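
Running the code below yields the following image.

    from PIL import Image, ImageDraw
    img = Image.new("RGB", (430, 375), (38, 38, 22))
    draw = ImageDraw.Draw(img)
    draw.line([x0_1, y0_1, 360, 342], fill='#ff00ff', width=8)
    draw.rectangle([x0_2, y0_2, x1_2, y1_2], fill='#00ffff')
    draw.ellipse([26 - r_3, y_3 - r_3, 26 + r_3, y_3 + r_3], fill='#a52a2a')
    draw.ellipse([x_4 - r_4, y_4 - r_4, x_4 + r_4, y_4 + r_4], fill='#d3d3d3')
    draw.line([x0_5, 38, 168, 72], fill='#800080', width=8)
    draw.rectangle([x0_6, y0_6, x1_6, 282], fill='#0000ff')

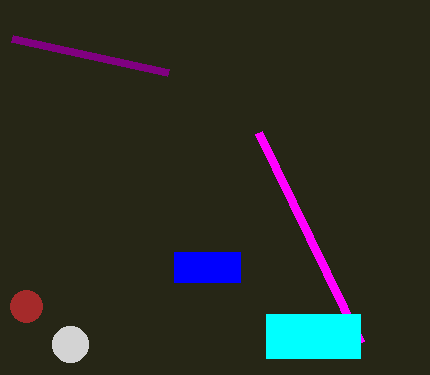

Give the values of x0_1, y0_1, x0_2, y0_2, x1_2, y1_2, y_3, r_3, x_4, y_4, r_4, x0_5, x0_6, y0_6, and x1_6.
x0_1 = 258, y0_1 = 132, x0_2 = 266, y0_2 = 314, x1_2 = 360, y1_2 = 358, y_3 = 306, r_3 = 16, x_4 = 70, y_4 = 344, r_4 = 18, x0_5 = 12, x0_6 = 174, y0_6 = 252, x1_6 = 240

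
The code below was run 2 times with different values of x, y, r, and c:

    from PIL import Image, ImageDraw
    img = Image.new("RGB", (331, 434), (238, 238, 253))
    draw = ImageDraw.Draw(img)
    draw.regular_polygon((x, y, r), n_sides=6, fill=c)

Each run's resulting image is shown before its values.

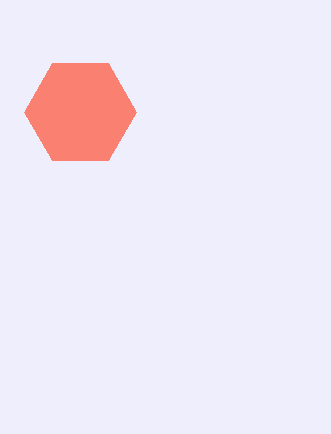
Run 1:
x = 80, y = 112, r = 56, c = 'salmon'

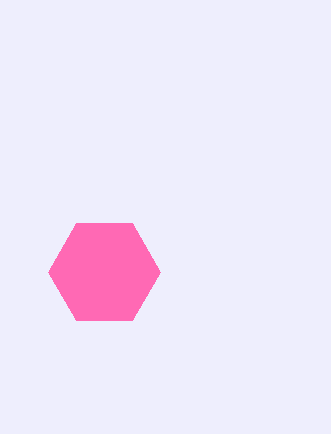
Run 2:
x = 104
y = 272
r = 56
c = 'hotpink'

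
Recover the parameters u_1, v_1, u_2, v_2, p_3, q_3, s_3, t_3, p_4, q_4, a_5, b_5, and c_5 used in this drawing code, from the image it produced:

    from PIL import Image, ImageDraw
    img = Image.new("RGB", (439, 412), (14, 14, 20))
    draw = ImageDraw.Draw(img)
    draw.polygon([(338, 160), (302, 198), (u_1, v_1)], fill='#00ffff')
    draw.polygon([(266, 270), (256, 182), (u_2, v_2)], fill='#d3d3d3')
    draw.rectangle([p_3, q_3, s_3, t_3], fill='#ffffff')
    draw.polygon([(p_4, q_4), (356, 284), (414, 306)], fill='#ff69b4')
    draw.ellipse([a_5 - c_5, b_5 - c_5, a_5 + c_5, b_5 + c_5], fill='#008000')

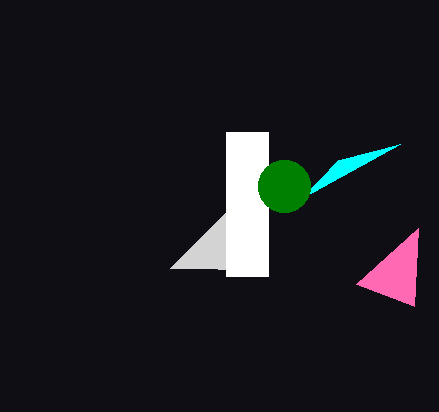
u_1 = 400
v_1 = 144
u_2 = 170
v_2 = 268
p_3 = 226
q_3 = 132
s_3 = 268
t_3 = 276
p_4 = 418
q_4 = 228
a_5 = 284
b_5 = 186
c_5 = 26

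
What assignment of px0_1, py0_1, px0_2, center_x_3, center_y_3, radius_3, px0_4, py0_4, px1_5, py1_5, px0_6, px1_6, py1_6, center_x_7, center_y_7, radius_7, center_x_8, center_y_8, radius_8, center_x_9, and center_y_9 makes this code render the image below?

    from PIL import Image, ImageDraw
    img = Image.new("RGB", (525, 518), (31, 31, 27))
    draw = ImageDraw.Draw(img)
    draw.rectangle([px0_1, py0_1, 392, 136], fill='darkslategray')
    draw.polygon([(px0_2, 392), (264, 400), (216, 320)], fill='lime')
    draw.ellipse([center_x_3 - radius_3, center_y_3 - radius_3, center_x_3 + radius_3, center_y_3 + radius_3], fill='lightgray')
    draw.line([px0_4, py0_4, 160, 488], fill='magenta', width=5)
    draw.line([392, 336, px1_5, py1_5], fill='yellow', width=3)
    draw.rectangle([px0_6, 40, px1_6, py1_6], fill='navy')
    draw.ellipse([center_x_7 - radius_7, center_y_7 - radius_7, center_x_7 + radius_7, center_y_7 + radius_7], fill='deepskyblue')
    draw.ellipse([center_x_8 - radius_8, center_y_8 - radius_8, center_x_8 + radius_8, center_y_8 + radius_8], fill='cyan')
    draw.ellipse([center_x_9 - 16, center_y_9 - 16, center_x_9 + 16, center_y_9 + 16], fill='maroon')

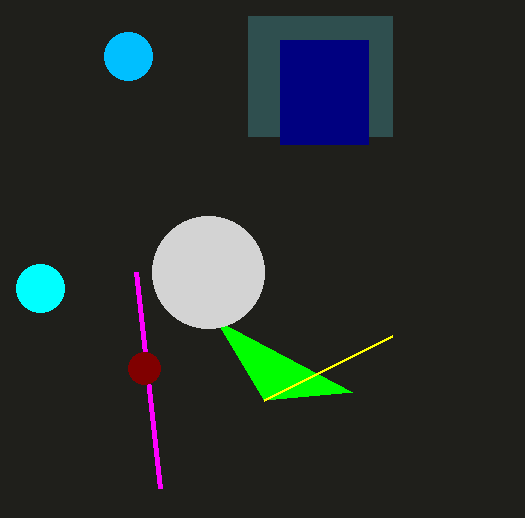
px0_1 = 248
py0_1 = 16
px0_2 = 352
center_x_3 = 208
center_y_3 = 272
radius_3 = 56
px0_4 = 136
py0_4 = 272
px1_5 = 264
py1_5 = 400
px0_6 = 280
px1_6 = 368
py1_6 = 144
center_x_7 = 128
center_y_7 = 56
radius_7 = 24
center_x_8 = 40
center_y_8 = 288
radius_8 = 24
center_x_9 = 144
center_y_9 = 368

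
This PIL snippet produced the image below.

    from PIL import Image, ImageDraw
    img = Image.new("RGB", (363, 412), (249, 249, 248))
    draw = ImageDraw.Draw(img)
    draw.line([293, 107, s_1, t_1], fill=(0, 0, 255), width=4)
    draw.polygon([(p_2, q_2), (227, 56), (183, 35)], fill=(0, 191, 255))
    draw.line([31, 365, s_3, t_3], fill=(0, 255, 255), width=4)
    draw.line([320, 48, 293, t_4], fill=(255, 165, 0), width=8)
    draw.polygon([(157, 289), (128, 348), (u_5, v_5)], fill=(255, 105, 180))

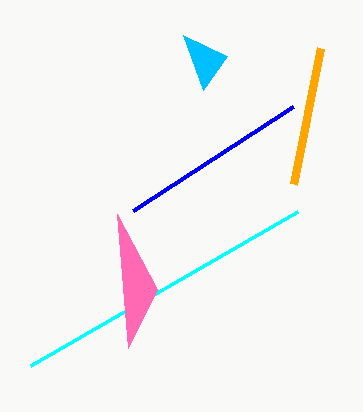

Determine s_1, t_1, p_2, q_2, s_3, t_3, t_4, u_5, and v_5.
s_1 = 133, t_1 = 211, p_2 = 203, q_2 = 90, s_3 = 298, t_3 = 211, t_4 = 184, u_5 = 117, v_5 = 214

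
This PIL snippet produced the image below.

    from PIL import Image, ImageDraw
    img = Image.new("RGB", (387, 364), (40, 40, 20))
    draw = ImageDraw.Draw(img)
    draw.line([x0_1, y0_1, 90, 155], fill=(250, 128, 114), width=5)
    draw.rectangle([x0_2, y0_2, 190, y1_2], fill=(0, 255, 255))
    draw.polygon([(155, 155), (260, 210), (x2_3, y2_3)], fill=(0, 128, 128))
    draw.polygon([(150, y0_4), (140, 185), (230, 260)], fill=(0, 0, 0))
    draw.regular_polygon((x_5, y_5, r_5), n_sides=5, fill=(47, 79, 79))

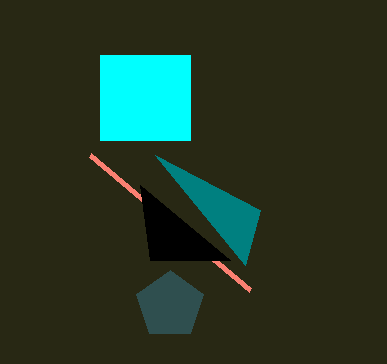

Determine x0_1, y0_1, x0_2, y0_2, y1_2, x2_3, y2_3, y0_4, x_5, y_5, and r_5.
x0_1 = 250; y0_1 = 290; x0_2 = 100; y0_2 = 55; y1_2 = 140; x2_3 = 245; y2_3 = 265; y0_4 = 260; x_5 = 170; y_5 = 305; r_5 = 35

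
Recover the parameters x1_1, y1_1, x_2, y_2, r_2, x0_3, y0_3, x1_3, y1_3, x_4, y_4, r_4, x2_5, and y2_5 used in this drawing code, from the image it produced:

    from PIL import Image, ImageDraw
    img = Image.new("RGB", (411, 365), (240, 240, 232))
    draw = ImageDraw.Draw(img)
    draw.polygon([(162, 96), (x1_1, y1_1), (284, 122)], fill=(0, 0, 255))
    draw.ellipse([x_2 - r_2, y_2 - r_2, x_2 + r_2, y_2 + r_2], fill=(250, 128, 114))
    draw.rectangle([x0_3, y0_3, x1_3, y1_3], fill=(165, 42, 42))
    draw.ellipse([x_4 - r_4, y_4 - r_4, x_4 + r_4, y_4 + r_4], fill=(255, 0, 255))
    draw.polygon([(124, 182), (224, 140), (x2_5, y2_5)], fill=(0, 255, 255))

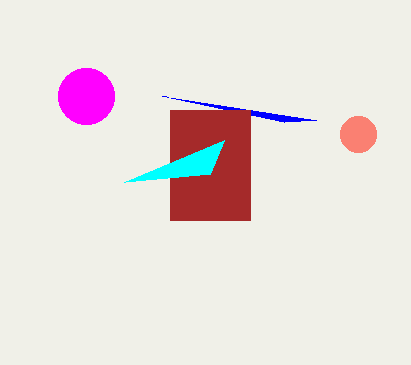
x1_1 = 316, y1_1 = 120, x_2 = 358, y_2 = 134, r_2 = 18, x0_3 = 170, y0_3 = 110, x1_3 = 250, y1_3 = 220, x_4 = 86, y_4 = 96, r_4 = 28, x2_5 = 210, y2_5 = 174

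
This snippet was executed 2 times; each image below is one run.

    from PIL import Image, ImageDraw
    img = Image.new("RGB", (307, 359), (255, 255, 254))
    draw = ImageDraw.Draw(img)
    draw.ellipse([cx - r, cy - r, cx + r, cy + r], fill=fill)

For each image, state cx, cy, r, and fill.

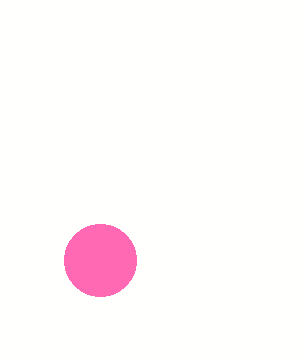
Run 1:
cx = 100
cy = 260
r = 36
fill = 'hotpink'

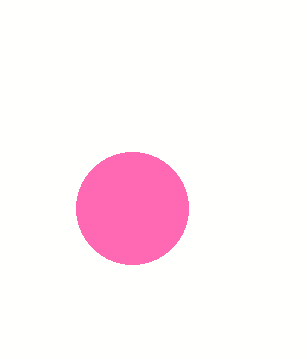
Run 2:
cx = 132; cy = 208; r = 56; fill = 'hotpink'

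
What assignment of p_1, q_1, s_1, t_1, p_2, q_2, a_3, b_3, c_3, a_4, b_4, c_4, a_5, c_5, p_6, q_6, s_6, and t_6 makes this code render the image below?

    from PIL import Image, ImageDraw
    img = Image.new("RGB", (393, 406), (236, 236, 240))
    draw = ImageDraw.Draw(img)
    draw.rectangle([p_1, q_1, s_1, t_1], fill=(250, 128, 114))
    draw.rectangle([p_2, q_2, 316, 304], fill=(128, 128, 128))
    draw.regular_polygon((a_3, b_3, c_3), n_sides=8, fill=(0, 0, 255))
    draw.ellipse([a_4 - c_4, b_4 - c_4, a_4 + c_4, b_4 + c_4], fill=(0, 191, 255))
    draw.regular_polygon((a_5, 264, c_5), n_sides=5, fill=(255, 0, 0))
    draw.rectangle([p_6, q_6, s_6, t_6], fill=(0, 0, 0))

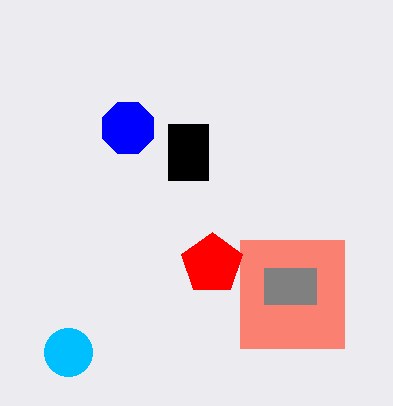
p_1 = 240; q_1 = 240; s_1 = 344; t_1 = 348; p_2 = 264; q_2 = 268; a_3 = 128; b_3 = 128; c_3 = 28; a_4 = 68; b_4 = 352; c_4 = 24; a_5 = 212; c_5 = 32; p_6 = 168; q_6 = 124; s_6 = 208; t_6 = 180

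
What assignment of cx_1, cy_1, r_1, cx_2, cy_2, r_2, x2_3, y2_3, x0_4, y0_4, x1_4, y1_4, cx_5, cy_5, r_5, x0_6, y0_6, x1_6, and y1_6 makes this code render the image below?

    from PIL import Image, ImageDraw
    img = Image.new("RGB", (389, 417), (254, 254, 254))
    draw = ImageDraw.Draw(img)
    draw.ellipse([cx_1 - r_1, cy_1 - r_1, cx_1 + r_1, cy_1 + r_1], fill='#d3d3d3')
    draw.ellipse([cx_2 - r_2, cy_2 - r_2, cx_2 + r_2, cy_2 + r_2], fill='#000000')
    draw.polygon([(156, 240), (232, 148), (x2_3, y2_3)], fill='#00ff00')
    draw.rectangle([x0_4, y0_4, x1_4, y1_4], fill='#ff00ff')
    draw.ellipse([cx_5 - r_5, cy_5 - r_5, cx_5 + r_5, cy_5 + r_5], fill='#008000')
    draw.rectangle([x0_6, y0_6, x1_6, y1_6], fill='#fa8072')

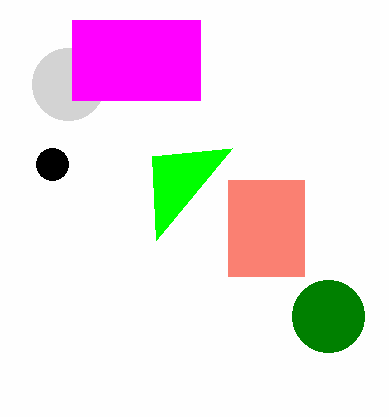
cx_1 = 68; cy_1 = 84; r_1 = 36; cx_2 = 52; cy_2 = 164; r_2 = 16; x2_3 = 152; y2_3 = 156; x0_4 = 72; y0_4 = 20; x1_4 = 200; y1_4 = 100; cx_5 = 328; cy_5 = 316; r_5 = 36; x0_6 = 228; y0_6 = 180; x1_6 = 304; y1_6 = 276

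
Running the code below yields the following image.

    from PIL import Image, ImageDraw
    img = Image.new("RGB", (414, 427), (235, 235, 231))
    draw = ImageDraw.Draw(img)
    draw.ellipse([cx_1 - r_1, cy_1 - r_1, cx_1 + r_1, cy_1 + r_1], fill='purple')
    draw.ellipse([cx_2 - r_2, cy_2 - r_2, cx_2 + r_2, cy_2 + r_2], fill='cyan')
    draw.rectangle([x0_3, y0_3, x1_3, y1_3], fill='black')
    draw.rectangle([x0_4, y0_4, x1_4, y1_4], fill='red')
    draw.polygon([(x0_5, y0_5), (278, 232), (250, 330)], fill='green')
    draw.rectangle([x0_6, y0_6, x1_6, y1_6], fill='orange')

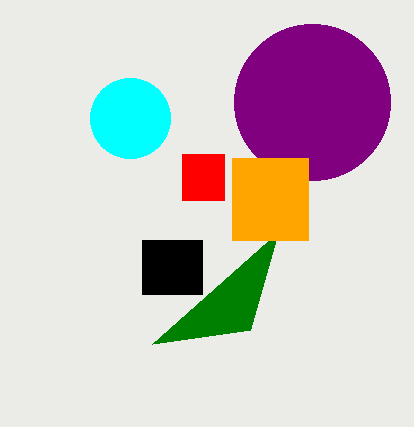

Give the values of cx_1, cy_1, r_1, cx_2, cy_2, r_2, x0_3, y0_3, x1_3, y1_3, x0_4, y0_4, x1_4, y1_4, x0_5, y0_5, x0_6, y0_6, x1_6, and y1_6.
cx_1 = 312
cy_1 = 102
r_1 = 78
cx_2 = 130
cy_2 = 118
r_2 = 40
x0_3 = 142
y0_3 = 240
x1_3 = 202
y1_3 = 294
x0_4 = 182
y0_4 = 154
x1_4 = 224
y1_4 = 200
x0_5 = 152
y0_5 = 344
x0_6 = 232
y0_6 = 158
x1_6 = 308
y1_6 = 240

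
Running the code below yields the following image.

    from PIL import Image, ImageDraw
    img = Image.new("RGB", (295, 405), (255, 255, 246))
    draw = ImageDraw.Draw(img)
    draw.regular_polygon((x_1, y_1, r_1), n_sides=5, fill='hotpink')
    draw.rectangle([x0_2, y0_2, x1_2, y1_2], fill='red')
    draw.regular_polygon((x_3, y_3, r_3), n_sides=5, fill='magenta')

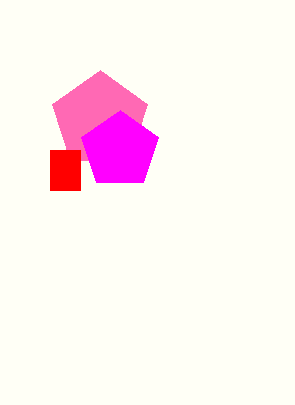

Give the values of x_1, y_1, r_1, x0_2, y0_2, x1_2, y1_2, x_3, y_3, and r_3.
x_1 = 100
y_1 = 120
r_1 = 50
x0_2 = 50
y0_2 = 150
x1_2 = 80
y1_2 = 190
x_3 = 120
y_3 = 150
r_3 = 40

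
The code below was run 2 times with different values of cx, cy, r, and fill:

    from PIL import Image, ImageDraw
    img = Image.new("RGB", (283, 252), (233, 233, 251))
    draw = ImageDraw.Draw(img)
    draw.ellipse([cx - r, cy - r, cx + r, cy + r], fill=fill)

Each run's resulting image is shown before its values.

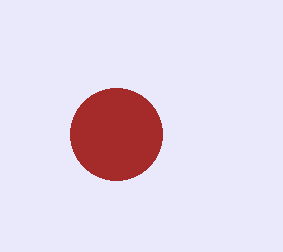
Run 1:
cx = 116
cy = 134
r = 46
fill = 'brown'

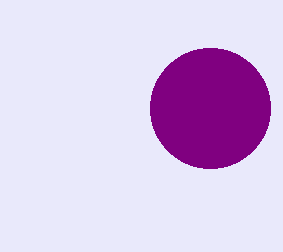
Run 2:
cx = 210, cy = 108, r = 60, fill = 'purple'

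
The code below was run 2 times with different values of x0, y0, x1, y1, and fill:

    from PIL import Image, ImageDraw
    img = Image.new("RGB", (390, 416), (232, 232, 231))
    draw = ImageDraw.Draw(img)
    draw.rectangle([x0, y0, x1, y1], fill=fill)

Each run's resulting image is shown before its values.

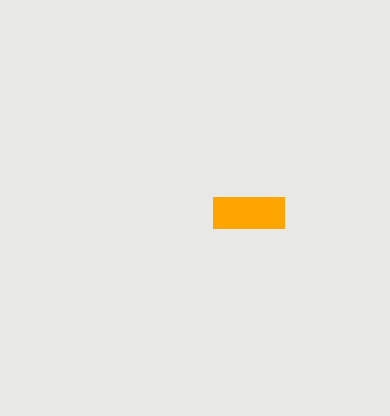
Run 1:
x0 = 213
y0 = 197
x1 = 284
y1 = 228
fill = 'orange'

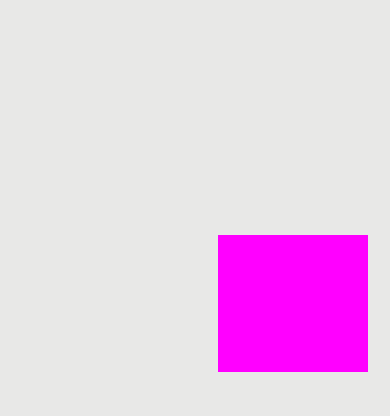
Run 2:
x0 = 218
y0 = 235
x1 = 367
y1 = 371
fill = 'magenta'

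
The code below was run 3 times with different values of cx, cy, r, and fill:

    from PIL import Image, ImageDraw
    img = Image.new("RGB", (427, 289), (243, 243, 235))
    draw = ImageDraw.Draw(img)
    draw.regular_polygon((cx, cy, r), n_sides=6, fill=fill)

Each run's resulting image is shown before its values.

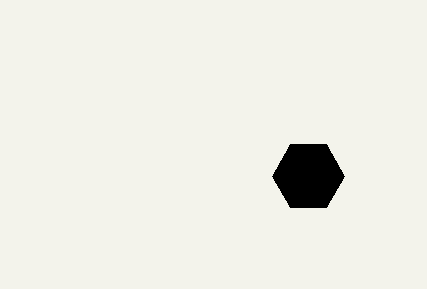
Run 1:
cx = 308; cy = 176; r = 36; fill = 'black'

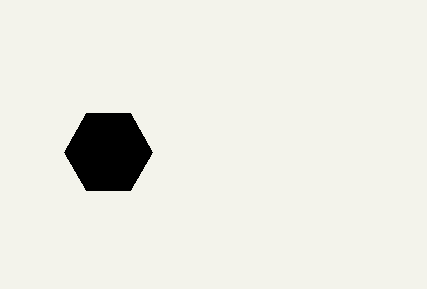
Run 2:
cx = 108; cy = 152; r = 44; fill = 'black'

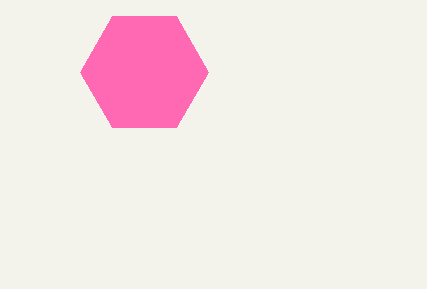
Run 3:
cx = 144
cy = 72
r = 64
fill = 'hotpink'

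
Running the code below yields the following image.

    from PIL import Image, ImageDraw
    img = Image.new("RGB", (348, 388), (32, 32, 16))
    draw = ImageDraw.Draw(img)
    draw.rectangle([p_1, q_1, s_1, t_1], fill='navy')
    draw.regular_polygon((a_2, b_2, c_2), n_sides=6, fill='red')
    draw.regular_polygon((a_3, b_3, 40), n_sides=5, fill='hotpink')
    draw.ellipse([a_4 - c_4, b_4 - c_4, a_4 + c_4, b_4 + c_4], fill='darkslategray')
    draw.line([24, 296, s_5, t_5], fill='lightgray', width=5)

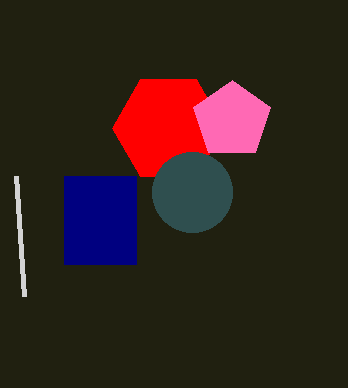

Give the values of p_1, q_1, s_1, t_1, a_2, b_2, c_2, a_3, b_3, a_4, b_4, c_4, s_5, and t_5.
p_1 = 64, q_1 = 176, s_1 = 136, t_1 = 264, a_2 = 168, b_2 = 128, c_2 = 56, a_3 = 232, b_3 = 120, a_4 = 192, b_4 = 192, c_4 = 40, s_5 = 16, t_5 = 176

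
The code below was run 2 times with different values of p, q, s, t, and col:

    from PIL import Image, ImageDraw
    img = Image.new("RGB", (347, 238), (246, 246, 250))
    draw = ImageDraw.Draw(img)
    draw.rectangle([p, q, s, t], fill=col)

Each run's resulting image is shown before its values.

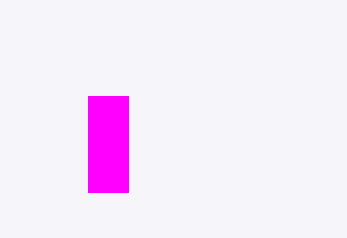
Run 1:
p = 88; q = 96; s = 128; t = 192; col = 'magenta'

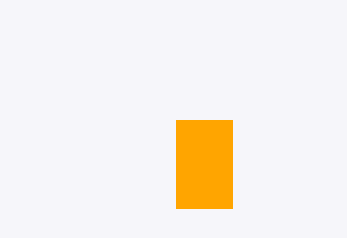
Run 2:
p = 176, q = 120, s = 232, t = 208, col = 'orange'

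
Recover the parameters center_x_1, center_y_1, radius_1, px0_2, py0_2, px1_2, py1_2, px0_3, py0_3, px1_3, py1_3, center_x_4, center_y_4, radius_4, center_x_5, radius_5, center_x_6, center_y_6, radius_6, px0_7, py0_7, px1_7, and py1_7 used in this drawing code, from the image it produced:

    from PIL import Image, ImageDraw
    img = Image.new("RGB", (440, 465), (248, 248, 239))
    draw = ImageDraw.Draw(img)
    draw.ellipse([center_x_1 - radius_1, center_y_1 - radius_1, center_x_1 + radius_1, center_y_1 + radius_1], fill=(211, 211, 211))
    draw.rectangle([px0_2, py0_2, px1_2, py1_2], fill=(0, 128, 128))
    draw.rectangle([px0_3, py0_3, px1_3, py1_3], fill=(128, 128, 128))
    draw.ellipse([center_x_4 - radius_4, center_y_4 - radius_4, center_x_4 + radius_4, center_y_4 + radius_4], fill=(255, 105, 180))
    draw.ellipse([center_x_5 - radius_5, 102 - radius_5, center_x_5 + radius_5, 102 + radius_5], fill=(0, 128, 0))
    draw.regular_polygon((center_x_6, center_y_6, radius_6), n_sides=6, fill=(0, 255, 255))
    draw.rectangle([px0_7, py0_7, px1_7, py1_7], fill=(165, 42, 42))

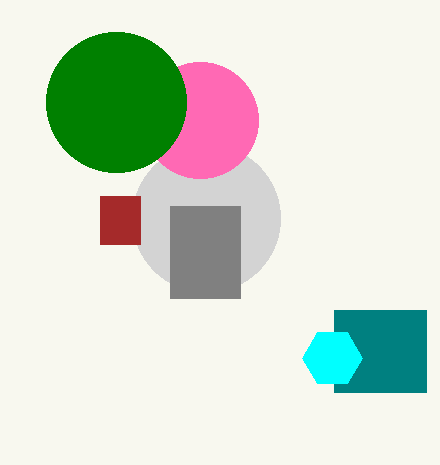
center_x_1 = 206; center_y_1 = 218; radius_1 = 74; px0_2 = 334; py0_2 = 310; px1_2 = 426; py1_2 = 392; px0_3 = 170; py0_3 = 206; px1_3 = 240; py1_3 = 298; center_x_4 = 200; center_y_4 = 120; radius_4 = 58; center_x_5 = 116; radius_5 = 70; center_x_6 = 332; center_y_6 = 358; radius_6 = 30; px0_7 = 100; py0_7 = 196; px1_7 = 140; py1_7 = 244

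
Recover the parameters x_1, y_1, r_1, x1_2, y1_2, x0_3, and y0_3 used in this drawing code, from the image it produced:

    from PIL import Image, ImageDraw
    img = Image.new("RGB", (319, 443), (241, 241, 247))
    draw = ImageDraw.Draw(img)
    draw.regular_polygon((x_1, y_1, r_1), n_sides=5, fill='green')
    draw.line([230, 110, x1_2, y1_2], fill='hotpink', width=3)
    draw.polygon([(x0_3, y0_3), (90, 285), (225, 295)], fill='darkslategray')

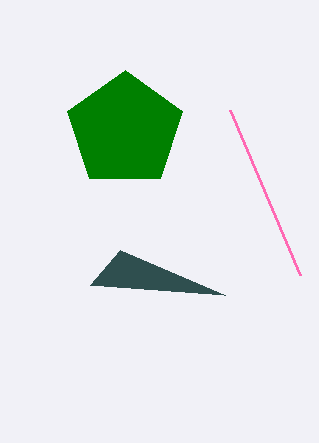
x_1 = 125; y_1 = 130; r_1 = 60; x1_2 = 300; y1_2 = 275; x0_3 = 120; y0_3 = 250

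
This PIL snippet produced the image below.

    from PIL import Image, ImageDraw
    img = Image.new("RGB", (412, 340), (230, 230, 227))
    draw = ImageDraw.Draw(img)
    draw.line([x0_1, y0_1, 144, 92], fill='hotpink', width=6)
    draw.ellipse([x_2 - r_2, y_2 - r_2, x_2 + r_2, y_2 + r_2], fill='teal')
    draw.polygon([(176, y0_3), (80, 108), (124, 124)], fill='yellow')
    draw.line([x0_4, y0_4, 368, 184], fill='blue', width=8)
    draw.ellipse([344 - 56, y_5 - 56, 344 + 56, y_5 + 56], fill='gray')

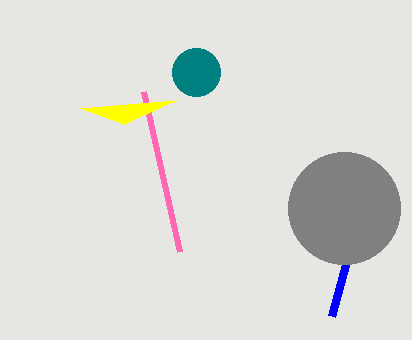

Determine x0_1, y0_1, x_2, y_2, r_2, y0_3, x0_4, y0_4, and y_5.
x0_1 = 180; y0_1 = 252; x_2 = 196; y_2 = 72; r_2 = 24; y0_3 = 100; x0_4 = 332; y0_4 = 316; y_5 = 208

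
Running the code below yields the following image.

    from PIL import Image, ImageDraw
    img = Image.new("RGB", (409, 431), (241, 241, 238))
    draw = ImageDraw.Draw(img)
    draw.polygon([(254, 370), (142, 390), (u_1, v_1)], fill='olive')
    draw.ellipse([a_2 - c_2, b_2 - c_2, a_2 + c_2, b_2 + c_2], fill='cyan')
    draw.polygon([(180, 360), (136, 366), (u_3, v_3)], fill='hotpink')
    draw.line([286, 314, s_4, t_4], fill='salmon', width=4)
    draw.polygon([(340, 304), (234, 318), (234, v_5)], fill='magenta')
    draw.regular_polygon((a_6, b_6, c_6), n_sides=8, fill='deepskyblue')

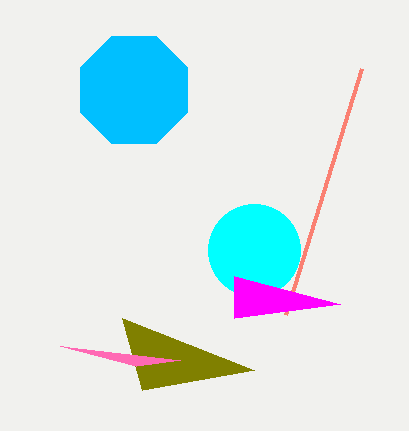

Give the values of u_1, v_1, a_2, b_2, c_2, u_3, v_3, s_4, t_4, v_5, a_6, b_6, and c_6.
u_1 = 122; v_1 = 318; a_2 = 254; b_2 = 250; c_2 = 46; u_3 = 60; v_3 = 346; s_4 = 362; t_4 = 68; v_5 = 276; a_6 = 134; b_6 = 90; c_6 = 58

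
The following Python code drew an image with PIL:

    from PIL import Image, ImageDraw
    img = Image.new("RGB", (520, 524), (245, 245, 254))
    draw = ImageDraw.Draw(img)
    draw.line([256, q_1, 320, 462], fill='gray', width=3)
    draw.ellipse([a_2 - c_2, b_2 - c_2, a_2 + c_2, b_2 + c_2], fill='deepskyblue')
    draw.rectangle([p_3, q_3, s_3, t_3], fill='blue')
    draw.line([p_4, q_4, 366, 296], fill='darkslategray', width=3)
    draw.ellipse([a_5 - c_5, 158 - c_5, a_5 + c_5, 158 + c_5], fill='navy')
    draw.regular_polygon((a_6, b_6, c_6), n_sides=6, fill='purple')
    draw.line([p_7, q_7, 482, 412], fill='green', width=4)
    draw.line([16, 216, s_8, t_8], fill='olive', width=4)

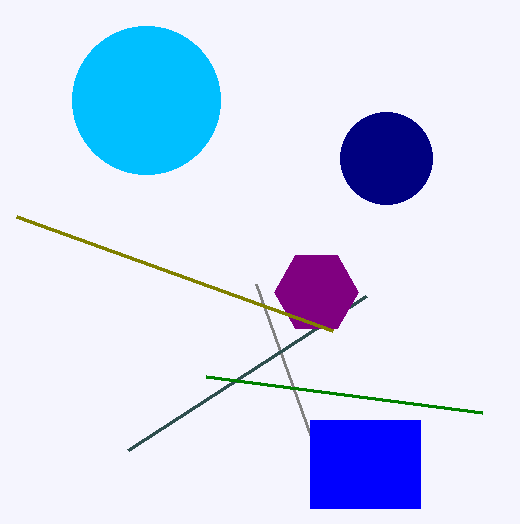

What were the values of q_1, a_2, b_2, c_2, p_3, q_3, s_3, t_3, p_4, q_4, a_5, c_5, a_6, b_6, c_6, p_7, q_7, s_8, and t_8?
q_1 = 284, a_2 = 146, b_2 = 100, c_2 = 74, p_3 = 310, q_3 = 420, s_3 = 420, t_3 = 508, p_4 = 128, q_4 = 450, a_5 = 386, c_5 = 46, a_6 = 316, b_6 = 292, c_6 = 42, p_7 = 206, q_7 = 376, s_8 = 332, t_8 = 330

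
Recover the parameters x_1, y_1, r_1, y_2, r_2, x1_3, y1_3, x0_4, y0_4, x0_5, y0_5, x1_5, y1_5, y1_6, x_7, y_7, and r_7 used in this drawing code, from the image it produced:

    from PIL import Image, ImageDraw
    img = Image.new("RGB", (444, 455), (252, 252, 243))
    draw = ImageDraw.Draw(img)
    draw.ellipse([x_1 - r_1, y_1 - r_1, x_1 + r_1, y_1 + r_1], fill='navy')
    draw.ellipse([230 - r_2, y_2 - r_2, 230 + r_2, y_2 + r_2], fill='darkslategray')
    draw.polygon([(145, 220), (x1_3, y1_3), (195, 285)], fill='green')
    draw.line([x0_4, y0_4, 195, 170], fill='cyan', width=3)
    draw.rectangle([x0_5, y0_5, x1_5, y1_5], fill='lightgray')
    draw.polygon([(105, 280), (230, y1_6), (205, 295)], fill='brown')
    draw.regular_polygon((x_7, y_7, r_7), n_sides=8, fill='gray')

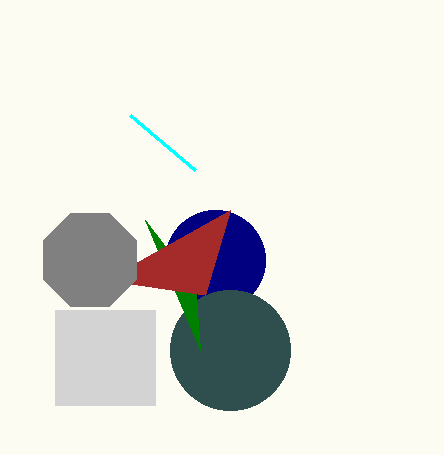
x_1 = 215; y_1 = 260; r_1 = 50; y_2 = 350; r_2 = 60; x1_3 = 200; y1_3 = 350; x0_4 = 130; y0_4 = 115; x0_5 = 55; y0_5 = 310; x1_5 = 155; y1_5 = 405; y1_6 = 210; x_7 = 90; y_7 = 260; r_7 = 50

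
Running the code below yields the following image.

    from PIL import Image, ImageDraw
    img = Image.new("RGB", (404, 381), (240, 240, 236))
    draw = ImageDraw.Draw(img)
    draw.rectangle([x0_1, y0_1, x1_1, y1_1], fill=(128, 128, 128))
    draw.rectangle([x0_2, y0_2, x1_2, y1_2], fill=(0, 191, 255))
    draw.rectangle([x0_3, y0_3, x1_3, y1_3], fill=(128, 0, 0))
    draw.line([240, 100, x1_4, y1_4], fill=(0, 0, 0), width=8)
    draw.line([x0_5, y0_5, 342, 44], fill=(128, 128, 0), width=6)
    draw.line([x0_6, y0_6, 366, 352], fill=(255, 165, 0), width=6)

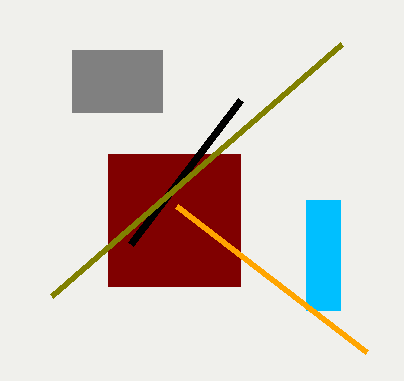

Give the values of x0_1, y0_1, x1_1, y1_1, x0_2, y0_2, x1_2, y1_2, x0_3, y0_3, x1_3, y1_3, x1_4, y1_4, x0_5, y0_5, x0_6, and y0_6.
x0_1 = 72, y0_1 = 50, x1_1 = 162, y1_1 = 112, x0_2 = 306, y0_2 = 200, x1_2 = 340, y1_2 = 310, x0_3 = 108, y0_3 = 154, x1_3 = 240, y1_3 = 286, x1_4 = 130, y1_4 = 244, x0_5 = 52, y0_5 = 296, x0_6 = 176, y0_6 = 206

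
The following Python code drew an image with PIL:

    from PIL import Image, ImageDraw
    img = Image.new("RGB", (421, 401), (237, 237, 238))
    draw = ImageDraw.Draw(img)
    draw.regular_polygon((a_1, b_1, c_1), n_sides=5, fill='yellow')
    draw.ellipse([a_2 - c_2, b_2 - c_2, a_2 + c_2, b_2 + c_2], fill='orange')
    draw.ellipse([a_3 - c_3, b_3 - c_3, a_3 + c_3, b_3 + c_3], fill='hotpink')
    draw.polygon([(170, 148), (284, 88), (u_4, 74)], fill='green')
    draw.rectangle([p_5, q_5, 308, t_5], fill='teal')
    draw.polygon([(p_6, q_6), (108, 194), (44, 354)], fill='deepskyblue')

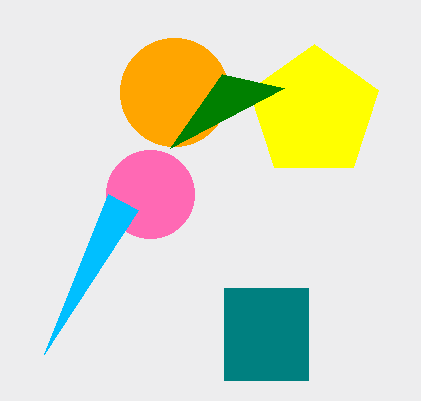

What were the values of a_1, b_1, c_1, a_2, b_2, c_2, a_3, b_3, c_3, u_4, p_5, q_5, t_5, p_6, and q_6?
a_1 = 314; b_1 = 112; c_1 = 68; a_2 = 174; b_2 = 92; c_2 = 54; a_3 = 150; b_3 = 194; c_3 = 44; u_4 = 222; p_5 = 224; q_5 = 288; t_5 = 380; p_6 = 138; q_6 = 210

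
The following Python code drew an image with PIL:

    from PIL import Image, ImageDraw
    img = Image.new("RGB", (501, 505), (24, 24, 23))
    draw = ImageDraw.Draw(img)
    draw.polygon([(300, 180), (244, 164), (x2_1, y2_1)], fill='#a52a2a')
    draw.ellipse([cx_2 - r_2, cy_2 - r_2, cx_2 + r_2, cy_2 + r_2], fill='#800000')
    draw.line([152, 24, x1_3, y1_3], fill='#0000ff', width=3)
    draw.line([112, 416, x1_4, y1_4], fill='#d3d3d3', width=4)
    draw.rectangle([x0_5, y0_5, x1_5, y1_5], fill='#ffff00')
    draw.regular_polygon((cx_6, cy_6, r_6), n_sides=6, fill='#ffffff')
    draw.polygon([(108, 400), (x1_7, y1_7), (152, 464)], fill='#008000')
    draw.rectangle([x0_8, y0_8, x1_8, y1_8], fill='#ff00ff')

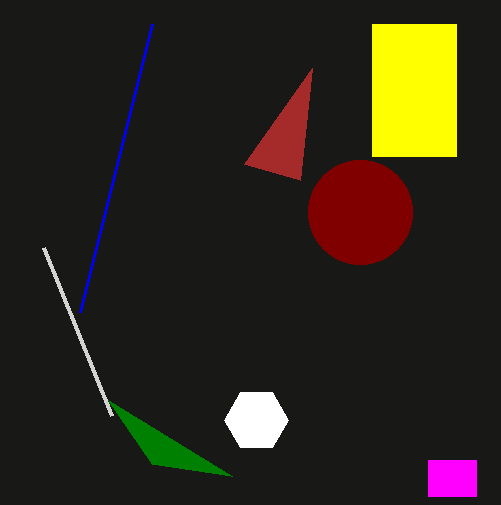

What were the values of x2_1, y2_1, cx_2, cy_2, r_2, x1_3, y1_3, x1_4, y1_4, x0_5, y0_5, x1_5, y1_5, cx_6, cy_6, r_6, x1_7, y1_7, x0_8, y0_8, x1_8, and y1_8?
x2_1 = 312; y2_1 = 68; cx_2 = 360; cy_2 = 212; r_2 = 52; x1_3 = 80; y1_3 = 312; x1_4 = 44; y1_4 = 248; x0_5 = 372; y0_5 = 24; x1_5 = 456; y1_5 = 156; cx_6 = 256; cy_6 = 420; r_6 = 32; x1_7 = 232; y1_7 = 476; x0_8 = 428; y0_8 = 460; x1_8 = 476; y1_8 = 496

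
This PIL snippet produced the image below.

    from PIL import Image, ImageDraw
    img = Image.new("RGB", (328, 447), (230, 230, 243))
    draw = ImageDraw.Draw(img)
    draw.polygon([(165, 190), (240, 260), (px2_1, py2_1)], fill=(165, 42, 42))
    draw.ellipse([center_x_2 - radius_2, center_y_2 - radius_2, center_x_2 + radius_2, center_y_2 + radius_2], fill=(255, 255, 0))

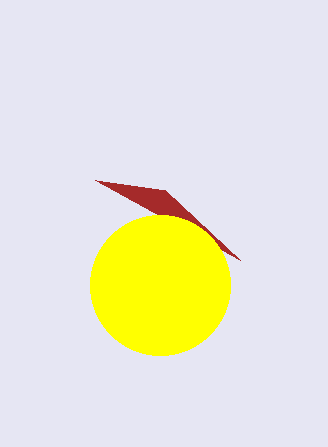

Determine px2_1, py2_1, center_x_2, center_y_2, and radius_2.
px2_1 = 95, py2_1 = 180, center_x_2 = 160, center_y_2 = 285, radius_2 = 70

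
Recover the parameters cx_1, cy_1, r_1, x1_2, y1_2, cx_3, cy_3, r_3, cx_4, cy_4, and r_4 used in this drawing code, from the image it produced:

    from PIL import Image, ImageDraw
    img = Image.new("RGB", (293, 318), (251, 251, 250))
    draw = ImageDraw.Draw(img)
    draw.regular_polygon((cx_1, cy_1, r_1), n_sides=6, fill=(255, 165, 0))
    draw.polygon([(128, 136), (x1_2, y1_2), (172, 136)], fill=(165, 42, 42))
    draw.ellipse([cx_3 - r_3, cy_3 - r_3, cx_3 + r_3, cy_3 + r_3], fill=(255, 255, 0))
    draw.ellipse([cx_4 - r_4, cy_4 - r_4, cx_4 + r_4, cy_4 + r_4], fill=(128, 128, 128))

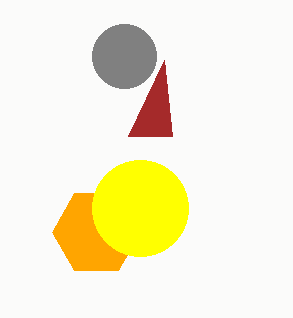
cx_1 = 96, cy_1 = 232, r_1 = 44, x1_2 = 164, y1_2 = 60, cx_3 = 140, cy_3 = 208, r_3 = 48, cx_4 = 124, cy_4 = 56, r_4 = 32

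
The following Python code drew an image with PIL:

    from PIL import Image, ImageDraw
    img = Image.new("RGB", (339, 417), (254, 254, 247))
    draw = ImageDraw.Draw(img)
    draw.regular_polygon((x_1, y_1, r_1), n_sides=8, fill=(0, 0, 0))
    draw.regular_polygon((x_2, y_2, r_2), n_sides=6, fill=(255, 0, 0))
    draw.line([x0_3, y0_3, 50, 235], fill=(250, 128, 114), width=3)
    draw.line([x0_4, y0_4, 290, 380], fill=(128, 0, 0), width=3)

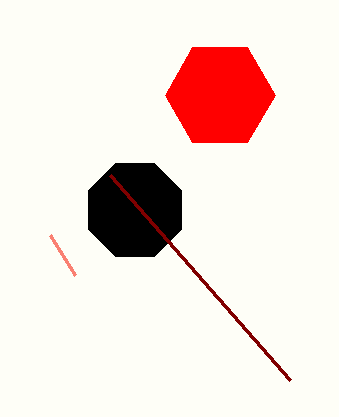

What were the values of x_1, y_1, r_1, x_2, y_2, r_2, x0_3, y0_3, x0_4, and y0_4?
x_1 = 135, y_1 = 210, r_1 = 50, x_2 = 220, y_2 = 95, r_2 = 55, x0_3 = 75, y0_3 = 275, x0_4 = 110, y0_4 = 175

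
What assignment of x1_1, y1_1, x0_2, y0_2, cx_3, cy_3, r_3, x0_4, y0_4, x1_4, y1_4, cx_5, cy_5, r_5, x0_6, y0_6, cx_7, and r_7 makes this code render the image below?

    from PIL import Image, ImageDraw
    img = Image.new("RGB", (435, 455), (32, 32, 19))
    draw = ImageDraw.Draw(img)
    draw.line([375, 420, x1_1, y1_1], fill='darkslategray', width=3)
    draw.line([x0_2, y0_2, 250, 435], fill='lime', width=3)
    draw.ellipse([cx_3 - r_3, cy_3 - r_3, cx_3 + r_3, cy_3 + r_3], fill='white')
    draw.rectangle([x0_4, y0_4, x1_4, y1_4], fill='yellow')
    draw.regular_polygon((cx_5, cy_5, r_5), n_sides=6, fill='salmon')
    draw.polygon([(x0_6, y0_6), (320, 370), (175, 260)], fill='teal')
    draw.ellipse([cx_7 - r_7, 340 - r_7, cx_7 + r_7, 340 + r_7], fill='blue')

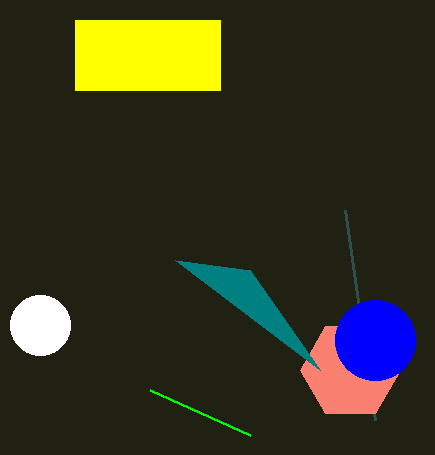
x1_1 = 345, y1_1 = 210, x0_2 = 150, y0_2 = 390, cx_3 = 40, cy_3 = 325, r_3 = 30, x0_4 = 75, y0_4 = 20, x1_4 = 220, y1_4 = 90, cx_5 = 350, cy_5 = 370, r_5 = 50, x0_6 = 250, y0_6 = 270, cx_7 = 375, r_7 = 40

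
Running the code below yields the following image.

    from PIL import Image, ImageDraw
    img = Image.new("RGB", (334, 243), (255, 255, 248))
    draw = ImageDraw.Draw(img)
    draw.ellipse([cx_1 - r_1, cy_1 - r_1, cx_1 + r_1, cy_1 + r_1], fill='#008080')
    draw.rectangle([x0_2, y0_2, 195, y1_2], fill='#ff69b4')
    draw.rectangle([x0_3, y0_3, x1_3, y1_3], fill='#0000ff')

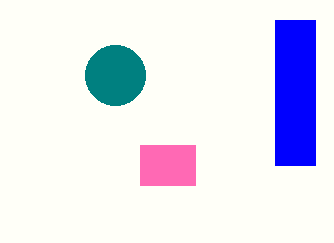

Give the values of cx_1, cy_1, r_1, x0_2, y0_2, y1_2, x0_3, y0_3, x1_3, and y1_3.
cx_1 = 115
cy_1 = 75
r_1 = 30
x0_2 = 140
y0_2 = 145
y1_2 = 185
x0_3 = 275
y0_3 = 20
x1_3 = 315
y1_3 = 165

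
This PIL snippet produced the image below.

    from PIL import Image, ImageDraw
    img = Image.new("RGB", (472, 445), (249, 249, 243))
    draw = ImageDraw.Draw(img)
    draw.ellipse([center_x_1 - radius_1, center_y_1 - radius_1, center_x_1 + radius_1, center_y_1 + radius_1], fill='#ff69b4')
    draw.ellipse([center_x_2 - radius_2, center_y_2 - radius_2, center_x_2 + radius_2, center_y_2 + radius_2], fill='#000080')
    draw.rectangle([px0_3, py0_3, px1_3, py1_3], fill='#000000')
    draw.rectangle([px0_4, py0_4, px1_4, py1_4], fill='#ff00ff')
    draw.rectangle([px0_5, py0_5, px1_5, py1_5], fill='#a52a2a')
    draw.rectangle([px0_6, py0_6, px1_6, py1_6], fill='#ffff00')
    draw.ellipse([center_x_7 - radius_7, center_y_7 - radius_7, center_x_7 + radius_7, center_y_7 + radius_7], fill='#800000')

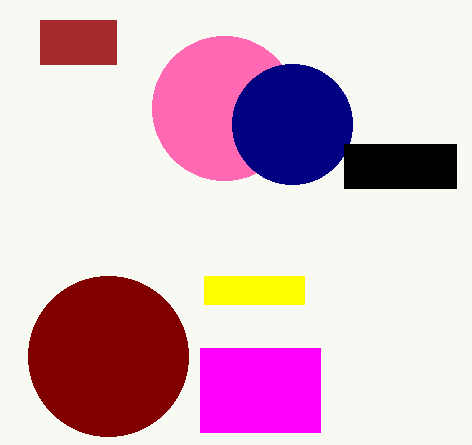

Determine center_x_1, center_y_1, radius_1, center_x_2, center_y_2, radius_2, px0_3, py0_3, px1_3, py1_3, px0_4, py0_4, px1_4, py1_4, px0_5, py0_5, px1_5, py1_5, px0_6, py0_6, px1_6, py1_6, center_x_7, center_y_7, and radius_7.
center_x_1 = 224
center_y_1 = 108
radius_1 = 72
center_x_2 = 292
center_y_2 = 124
radius_2 = 60
px0_3 = 344
py0_3 = 144
px1_3 = 456
py1_3 = 188
px0_4 = 200
py0_4 = 348
px1_4 = 320
py1_4 = 432
px0_5 = 40
py0_5 = 20
px1_5 = 116
py1_5 = 64
px0_6 = 204
py0_6 = 276
px1_6 = 304
py1_6 = 304
center_x_7 = 108
center_y_7 = 356
radius_7 = 80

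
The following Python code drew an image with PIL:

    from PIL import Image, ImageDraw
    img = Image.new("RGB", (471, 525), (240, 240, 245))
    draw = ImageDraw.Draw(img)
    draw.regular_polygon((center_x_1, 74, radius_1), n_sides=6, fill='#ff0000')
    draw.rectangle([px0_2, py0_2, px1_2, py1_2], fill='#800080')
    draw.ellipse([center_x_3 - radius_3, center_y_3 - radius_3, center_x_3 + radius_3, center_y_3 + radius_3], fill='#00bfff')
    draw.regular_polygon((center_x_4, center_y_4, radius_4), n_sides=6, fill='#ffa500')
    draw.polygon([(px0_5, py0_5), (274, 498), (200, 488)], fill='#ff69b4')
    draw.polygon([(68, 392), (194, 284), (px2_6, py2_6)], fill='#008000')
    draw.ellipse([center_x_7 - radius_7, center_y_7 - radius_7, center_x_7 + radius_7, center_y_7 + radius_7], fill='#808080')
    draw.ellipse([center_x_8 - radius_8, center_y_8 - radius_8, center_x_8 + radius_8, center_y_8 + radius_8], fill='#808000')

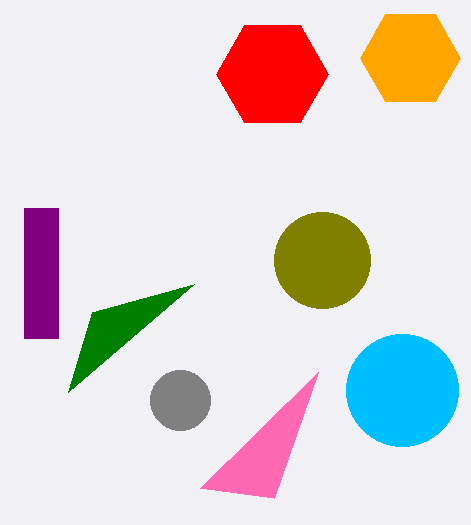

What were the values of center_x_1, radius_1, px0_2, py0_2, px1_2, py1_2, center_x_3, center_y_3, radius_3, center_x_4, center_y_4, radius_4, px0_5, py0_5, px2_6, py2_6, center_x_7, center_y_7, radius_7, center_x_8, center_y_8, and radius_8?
center_x_1 = 272, radius_1 = 56, px0_2 = 24, py0_2 = 208, px1_2 = 58, py1_2 = 338, center_x_3 = 402, center_y_3 = 390, radius_3 = 56, center_x_4 = 410, center_y_4 = 58, radius_4 = 50, px0_5 = 318, py0_5 = 372, px2_6 = 92, py2_6 = 312, center_x_7 = 180, center_y_7 = 400, radius_7 = 30, center_x_8 = 322, center_y_8 = 260, radius_8 = 48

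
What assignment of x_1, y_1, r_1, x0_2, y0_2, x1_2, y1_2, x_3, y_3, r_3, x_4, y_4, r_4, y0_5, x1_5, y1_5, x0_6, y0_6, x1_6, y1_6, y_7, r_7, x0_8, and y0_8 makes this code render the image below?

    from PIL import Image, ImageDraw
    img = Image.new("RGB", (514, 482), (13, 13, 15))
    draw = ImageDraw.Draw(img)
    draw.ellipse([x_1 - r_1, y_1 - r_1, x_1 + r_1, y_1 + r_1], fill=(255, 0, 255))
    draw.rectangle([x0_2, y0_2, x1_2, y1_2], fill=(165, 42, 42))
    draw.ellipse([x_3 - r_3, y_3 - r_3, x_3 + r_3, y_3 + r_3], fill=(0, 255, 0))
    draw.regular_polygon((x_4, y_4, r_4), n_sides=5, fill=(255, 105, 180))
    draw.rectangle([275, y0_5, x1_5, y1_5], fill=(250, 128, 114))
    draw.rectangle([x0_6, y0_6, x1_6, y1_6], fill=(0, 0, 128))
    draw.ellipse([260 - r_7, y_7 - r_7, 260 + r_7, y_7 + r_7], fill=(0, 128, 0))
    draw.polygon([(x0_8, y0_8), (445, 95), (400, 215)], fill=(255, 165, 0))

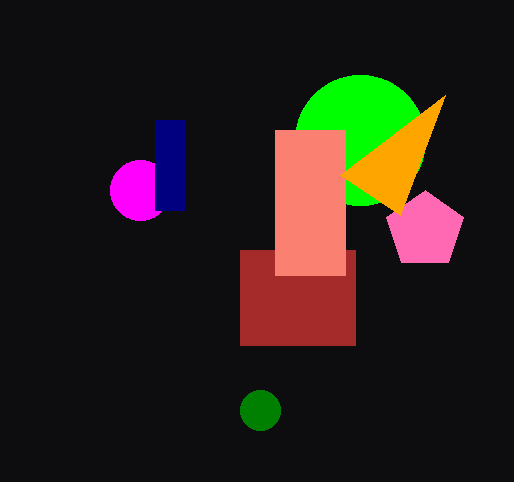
x_1 = 140
y_1 = 190
r_1 = 30
x0_2 = 240
y0_2 = 250
x1_2 = 355
y1_2 = 345
x_3 = 360
y_3 = 140
r_3 = 65
x_4 = 425
y_4 = 230
r_4 = 40
y0_5 = 130
x1_5 = 345
y1_5 = 275
x0_6 = 155
y0_6 = 120
x1_6 = 185
y1_6 = 210
y_7 = 410
r_7 = 20
x0_8 = 340
y0_8 = 175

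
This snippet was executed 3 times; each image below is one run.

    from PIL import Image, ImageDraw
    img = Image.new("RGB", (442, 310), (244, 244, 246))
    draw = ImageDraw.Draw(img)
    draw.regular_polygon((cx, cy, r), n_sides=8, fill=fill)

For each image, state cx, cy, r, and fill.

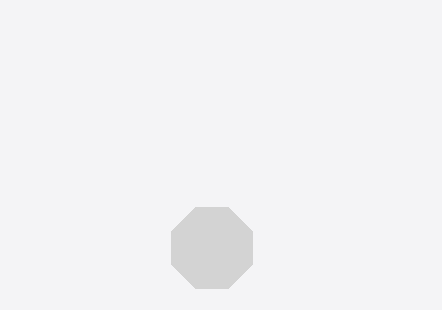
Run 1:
cx = 212, cy = 248, r = 44, fill = 'lightgray'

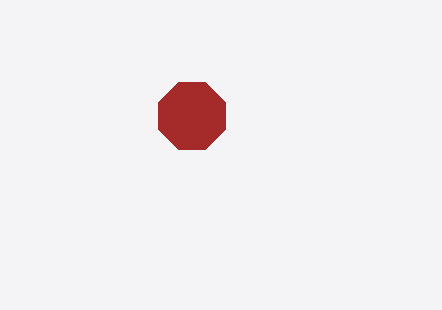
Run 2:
cx = 192, cy = 116, r = 36, fill = 'brown'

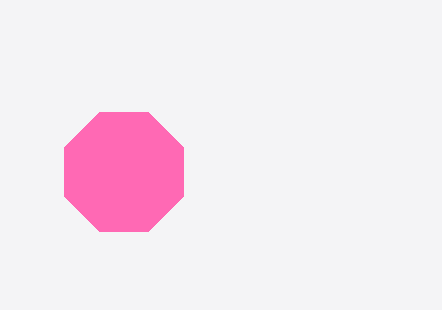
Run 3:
cx = 124
cy = 172
r = 64
fill = 'hotpink'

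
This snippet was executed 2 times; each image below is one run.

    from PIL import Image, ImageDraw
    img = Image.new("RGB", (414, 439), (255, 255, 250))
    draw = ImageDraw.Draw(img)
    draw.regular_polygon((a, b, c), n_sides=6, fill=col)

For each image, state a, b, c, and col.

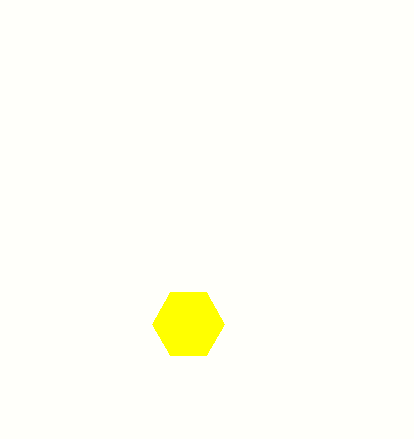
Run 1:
a = 188; b = 324; c = 36; col = 'yellow'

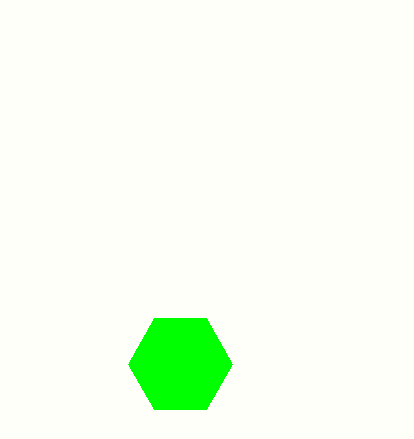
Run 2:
a = 180; b = 364; c = 52; col = 'lime'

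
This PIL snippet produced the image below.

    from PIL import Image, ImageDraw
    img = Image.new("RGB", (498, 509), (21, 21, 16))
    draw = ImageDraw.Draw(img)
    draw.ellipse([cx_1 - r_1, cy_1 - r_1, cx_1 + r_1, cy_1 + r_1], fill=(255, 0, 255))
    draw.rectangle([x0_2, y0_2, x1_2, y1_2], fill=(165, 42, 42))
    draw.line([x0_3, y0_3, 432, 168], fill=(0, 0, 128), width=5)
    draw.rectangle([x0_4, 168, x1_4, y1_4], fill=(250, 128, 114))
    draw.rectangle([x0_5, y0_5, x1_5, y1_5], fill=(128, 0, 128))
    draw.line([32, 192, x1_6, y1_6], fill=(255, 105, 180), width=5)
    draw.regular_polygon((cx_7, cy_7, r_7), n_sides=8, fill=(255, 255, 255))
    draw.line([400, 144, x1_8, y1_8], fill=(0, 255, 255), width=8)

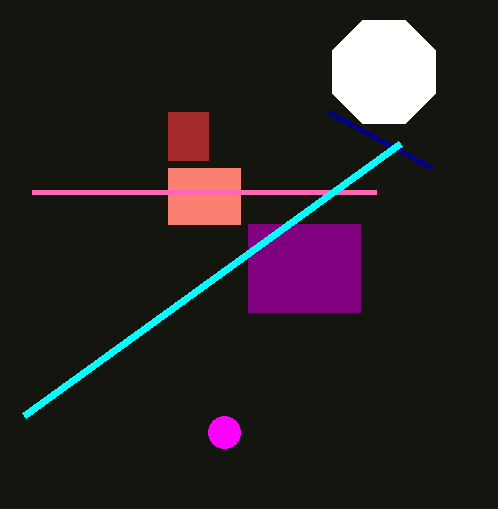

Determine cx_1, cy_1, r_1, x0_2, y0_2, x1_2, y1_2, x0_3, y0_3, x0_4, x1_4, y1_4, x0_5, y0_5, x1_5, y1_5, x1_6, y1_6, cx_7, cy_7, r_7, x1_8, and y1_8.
cx_1 = 224, cy_1 = 432, r_1 = 16, x0_2 = 168, y0_2 = 112, x1_2 = 208, y1_2 = 160, x0_3 = 328, y0_3 = 112, x0_4 = 168, x1_4 = 240, y1_4 = 224, x0_5 = 248, y0_5 = 224, x1_5 = 360, y1_5 = 312, x1_6 = 376, y1_6 = 192, cx_7 = 384, cy_7 = 72, r_7 = 56, x1_8 = 24, y1_8 = 416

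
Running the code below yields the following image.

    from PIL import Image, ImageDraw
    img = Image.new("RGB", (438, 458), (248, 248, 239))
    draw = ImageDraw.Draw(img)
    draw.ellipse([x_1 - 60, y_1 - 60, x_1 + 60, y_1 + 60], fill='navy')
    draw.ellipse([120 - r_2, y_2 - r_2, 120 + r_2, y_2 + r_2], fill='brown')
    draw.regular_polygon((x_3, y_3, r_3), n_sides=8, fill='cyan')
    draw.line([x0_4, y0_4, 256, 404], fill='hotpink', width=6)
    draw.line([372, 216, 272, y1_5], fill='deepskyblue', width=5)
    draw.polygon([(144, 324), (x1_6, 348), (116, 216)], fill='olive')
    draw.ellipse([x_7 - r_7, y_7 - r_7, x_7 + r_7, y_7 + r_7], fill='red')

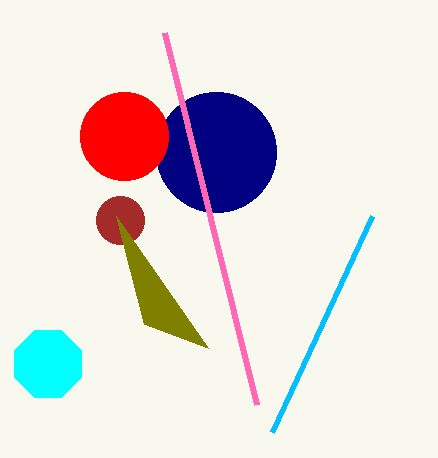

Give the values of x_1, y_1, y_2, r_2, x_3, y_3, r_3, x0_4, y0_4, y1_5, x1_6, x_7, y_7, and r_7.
x_1 = 216, y_1 = 152, y_2 = 220, r_2 = 24, x_3 = 48, y_3 = 364, r_3 = 36, x0_4 = 164, y0_4 = 32, y1_5 = 432, x1_6 = 208, x_7 = 124, y_7 = 136, r_7 = 44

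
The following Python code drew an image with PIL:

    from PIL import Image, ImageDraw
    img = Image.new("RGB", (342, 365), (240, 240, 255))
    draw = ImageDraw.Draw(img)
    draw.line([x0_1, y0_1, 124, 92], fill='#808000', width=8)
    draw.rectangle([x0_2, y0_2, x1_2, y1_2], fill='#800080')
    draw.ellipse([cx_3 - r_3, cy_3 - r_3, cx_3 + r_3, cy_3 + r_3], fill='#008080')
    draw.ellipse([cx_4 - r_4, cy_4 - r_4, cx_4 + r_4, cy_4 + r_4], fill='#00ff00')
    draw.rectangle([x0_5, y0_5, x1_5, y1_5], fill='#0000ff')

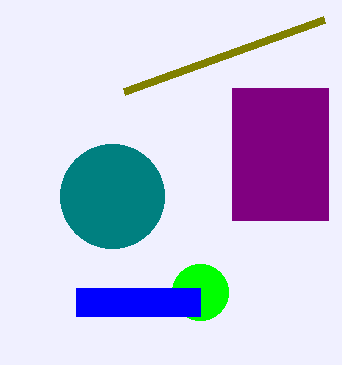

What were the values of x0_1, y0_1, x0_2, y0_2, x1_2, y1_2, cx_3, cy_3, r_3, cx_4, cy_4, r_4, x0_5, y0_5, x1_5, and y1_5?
x0_1 = 324
y0_1 = 20
x0_2 = 232
y0_2 = 88
x1_2 = 328
y1_2 = 220
cx_3 = 112
cy_3 = 196
r_3 = 52
cx_4 = 200
cy_4 = 292
r_4 = 28
x0_5 = 76
y0_5 = 288
x1_5 = 200
y1_5 = 316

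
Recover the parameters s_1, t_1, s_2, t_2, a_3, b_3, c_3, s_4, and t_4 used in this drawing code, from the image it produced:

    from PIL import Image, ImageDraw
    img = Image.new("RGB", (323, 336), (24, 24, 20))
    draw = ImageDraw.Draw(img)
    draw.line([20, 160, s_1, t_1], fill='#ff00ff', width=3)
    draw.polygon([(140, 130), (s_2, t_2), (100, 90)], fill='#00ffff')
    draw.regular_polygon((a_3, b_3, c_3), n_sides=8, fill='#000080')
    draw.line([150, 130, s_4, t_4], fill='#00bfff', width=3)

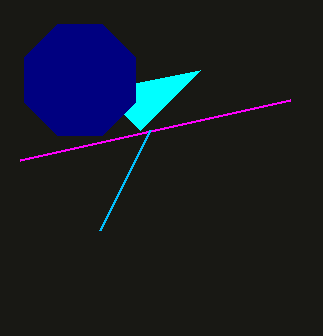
s_1 = 290; t_1 = 100; s_2 = 200; t_2 = 70; a_3 = 80; b_3 = 80; c_3 = 60; s_4 = 100; t_4 = 230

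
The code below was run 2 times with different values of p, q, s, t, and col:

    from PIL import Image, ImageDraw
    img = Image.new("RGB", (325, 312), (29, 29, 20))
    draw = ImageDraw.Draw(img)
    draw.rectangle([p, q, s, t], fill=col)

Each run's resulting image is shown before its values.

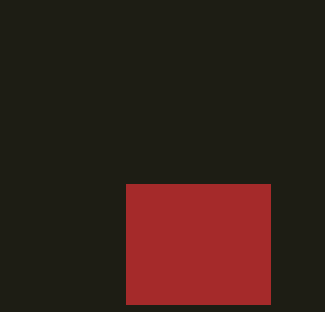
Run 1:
p = 126; q = 184; s = 270; t = 304; col = 'brown'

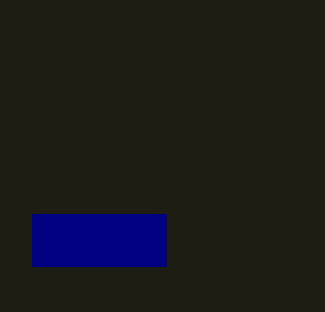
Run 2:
p = 32, q = 214, s = 166, t = 266, col = 'navy'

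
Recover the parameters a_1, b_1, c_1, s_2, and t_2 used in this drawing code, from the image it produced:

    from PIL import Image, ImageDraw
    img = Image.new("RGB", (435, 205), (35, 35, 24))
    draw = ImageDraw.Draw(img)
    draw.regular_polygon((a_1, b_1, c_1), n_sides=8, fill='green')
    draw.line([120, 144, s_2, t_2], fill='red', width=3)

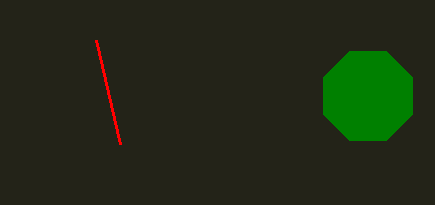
a_1 = 368, b_1 = 96, c_1 = 48, s_2 = 96, t_2 = 40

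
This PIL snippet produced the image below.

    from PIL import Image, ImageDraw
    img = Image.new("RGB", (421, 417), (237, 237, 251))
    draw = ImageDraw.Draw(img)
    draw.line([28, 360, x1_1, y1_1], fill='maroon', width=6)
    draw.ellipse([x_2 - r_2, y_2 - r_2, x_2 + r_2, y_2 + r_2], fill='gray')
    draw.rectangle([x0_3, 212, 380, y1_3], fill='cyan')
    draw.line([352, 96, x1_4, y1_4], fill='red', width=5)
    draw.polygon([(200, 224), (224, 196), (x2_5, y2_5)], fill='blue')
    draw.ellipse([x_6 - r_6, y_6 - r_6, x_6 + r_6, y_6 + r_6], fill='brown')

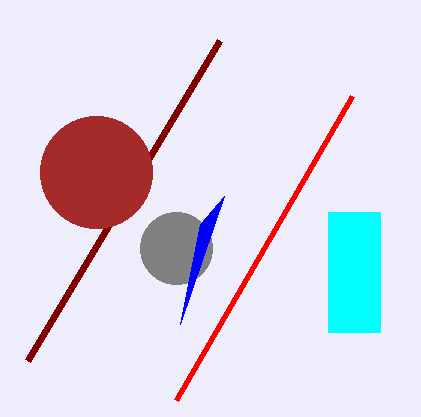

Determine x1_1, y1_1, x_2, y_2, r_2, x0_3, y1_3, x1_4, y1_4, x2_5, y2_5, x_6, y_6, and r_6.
x1_1 = 220
y1_1 = 40
x_2 = 176
y_2 = 248
r_2 = 36
x0_3 = 328
y1_3 = 332
x1_4 = 176
y1_4 = 400
x2_5 = 180
y2_5 = 324
x_6 = 96
y_6 = 172
r_6 = 56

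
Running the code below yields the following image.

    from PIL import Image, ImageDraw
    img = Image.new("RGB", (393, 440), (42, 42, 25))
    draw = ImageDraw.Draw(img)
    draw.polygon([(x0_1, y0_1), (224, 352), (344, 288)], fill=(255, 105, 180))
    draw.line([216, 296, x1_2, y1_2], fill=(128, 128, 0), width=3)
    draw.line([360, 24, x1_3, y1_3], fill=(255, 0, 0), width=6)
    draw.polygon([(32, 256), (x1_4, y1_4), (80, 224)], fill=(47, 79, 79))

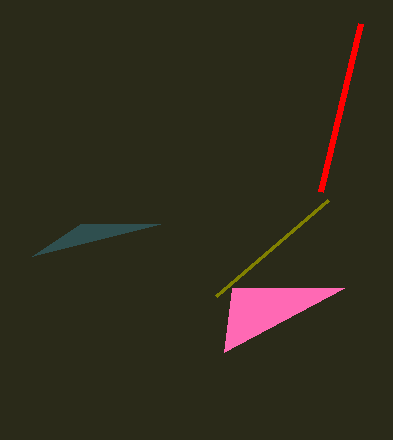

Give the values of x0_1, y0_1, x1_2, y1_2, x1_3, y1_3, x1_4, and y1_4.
x0_1 = 232, y0_1 = 288, x1_2 = 328, y1_2 = 200, x1_3 = 320, y1_3 = 192, x1_4 = 160, y1_4 = 224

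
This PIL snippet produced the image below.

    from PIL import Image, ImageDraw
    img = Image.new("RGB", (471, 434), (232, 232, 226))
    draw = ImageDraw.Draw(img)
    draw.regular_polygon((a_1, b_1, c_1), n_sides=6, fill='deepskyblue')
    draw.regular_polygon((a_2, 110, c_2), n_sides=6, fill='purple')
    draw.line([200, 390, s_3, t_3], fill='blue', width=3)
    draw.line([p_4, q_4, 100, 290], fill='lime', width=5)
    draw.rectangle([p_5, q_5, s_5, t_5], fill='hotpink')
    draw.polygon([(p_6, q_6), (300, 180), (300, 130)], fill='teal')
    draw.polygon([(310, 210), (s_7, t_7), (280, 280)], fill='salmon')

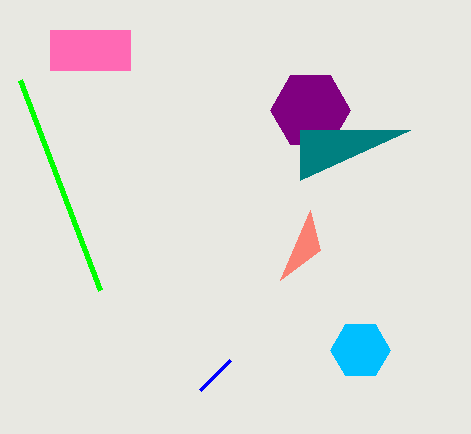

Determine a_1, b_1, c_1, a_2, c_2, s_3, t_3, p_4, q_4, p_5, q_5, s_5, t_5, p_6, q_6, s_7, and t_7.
a_1 = 360
b_1 = 350
c_1 = 30
a_2 = 310
c_2 = 40
s_3 = 230
t_3 = 360
p_4 = 20
q_4 = 80
p_5 = 50
q_5 = 30
s_5 = 130
t_5 = 70
p_6 = 410
q_6 = 130
s_7 = 320
t_7 = 250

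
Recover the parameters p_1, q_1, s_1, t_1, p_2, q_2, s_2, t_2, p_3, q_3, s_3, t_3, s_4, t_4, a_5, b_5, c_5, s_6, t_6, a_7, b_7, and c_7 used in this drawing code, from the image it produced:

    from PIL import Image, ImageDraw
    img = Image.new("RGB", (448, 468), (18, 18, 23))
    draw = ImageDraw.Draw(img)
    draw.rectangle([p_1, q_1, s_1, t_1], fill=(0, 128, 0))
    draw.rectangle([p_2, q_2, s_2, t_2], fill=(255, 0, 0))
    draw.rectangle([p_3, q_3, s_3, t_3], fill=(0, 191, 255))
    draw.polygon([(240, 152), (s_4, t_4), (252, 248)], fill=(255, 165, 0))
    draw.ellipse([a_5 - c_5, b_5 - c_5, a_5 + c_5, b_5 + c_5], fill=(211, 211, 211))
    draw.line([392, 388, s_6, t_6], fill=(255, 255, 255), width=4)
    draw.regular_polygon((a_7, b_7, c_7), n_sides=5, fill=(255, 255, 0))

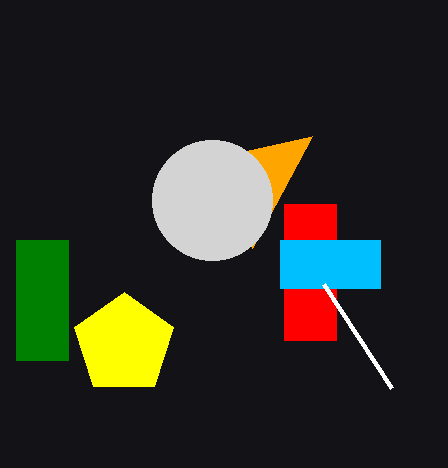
p_1 = 16, q_1 = 240, s_1 = 68, t_1 = 360, p_2 = 284, q_2 = 204, s_2 = 336, t_2 = 340, p_3 = 280, q_3 = 240, s_3 = 380, t_3 = 288, s_4 = 312, t_4 = 136, a_5 = 212, b_5 = 200, c_5 = 60, s_6 = 324, t_6 = 284, a_7 = 124, b_7 = 344, c_7 = 52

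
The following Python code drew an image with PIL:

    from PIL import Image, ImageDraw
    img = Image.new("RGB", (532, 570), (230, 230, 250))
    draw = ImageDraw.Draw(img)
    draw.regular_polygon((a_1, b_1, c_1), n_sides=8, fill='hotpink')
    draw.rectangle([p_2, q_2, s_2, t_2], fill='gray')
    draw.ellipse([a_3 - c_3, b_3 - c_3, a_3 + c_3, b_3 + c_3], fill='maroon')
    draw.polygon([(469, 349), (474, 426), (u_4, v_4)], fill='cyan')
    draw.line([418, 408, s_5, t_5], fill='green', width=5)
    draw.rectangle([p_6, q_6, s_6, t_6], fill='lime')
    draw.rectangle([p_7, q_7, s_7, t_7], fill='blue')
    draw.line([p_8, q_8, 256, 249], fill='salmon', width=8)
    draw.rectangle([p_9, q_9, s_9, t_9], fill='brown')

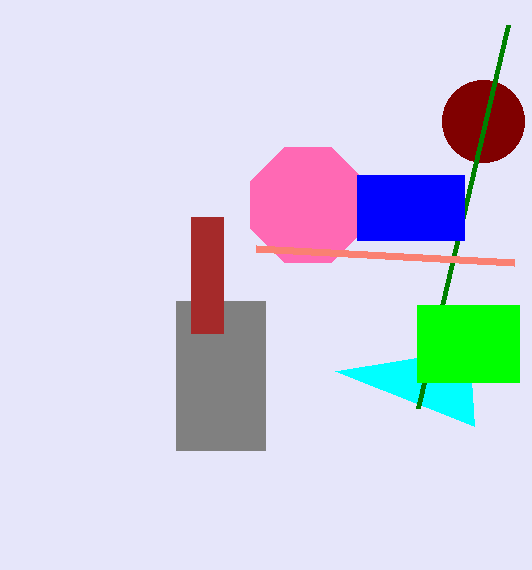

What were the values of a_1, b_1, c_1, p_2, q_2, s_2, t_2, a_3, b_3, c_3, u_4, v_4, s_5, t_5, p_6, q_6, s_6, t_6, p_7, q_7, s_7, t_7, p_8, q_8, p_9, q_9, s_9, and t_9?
a_1 = 308
b_1 = 205
c_1 = 62
p_2 = 176
q_2 = 301
s_2 = 265
t_2 = 450
a_3 = 483
b_3 = 121
c_3 = 41
u_4 = 335
v_4 = 371
s_5 = 508
t_5 = 25
p_6 = 417
q_6 = 305
s_6 = 519
t_6 = 382
p_7 = 357
q_7 = 175
s_7 = 464
t_7 = 240
p_8 = 514
q_8 = 263
p_9 = 191
q_9 = 217
s_9 = 223
t_9 = 333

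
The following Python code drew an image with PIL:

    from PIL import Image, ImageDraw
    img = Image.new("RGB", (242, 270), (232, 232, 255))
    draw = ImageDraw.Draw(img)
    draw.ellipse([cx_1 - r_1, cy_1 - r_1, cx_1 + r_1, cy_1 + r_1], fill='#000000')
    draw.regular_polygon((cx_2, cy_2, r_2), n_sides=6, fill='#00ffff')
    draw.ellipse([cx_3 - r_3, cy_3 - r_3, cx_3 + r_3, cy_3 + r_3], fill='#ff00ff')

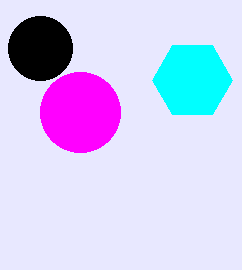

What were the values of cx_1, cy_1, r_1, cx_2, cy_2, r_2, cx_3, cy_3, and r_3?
cx_1 = 40
cy_1 = 48
r_1 = 32
cx_2 = 192
cy_2 = 80
r_2 = 40
cx_3 = 80
cy_3 = 112
r_3 = 40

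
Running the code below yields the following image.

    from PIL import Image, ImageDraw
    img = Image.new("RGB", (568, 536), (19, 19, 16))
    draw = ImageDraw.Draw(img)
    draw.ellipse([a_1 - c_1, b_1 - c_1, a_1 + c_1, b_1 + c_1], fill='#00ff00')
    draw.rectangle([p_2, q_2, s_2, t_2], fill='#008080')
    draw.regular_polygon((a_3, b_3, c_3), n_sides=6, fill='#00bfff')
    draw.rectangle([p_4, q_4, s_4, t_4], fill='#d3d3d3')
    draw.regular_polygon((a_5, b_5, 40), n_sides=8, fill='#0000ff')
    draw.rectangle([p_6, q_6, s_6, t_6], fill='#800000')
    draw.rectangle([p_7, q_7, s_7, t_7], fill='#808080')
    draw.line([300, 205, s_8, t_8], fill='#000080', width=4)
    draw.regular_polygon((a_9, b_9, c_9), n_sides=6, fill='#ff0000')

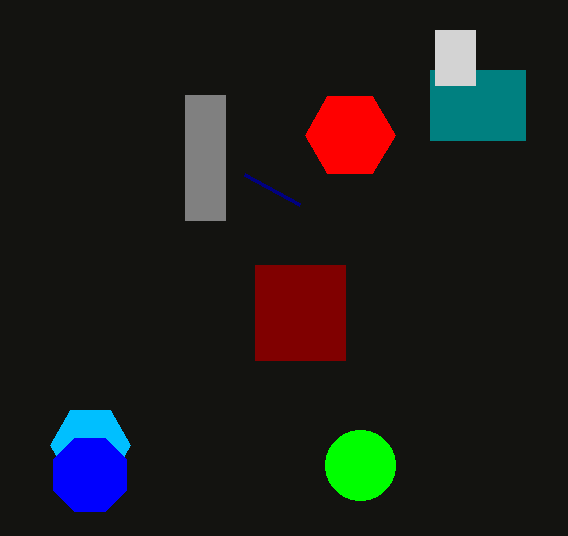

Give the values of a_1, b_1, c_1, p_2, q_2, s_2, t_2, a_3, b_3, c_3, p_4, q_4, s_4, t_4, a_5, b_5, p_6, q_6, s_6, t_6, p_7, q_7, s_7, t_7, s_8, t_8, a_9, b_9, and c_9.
a_1 = 360
b_1 = 465
c_1 = 35
p_2 = 430
q_2 = 70
s_2 = 525
t_2 = 140
a_3 = 90
b_3 = 445
c_3 = 40
p_4 = 435
q_4 = 30
s_4 = 475
t_4 = 85
a_5 = 90
b_5 = 475
p_6 = 255
q_6 = 265
s_6 = 345
t_6 = 360
p_7 = 185
q_7 = 95
s_7 = 225
t_7 = 220
s_8 = 245
t_8 = 175
a_9 = 350
b_9 = 135
c_9 = 45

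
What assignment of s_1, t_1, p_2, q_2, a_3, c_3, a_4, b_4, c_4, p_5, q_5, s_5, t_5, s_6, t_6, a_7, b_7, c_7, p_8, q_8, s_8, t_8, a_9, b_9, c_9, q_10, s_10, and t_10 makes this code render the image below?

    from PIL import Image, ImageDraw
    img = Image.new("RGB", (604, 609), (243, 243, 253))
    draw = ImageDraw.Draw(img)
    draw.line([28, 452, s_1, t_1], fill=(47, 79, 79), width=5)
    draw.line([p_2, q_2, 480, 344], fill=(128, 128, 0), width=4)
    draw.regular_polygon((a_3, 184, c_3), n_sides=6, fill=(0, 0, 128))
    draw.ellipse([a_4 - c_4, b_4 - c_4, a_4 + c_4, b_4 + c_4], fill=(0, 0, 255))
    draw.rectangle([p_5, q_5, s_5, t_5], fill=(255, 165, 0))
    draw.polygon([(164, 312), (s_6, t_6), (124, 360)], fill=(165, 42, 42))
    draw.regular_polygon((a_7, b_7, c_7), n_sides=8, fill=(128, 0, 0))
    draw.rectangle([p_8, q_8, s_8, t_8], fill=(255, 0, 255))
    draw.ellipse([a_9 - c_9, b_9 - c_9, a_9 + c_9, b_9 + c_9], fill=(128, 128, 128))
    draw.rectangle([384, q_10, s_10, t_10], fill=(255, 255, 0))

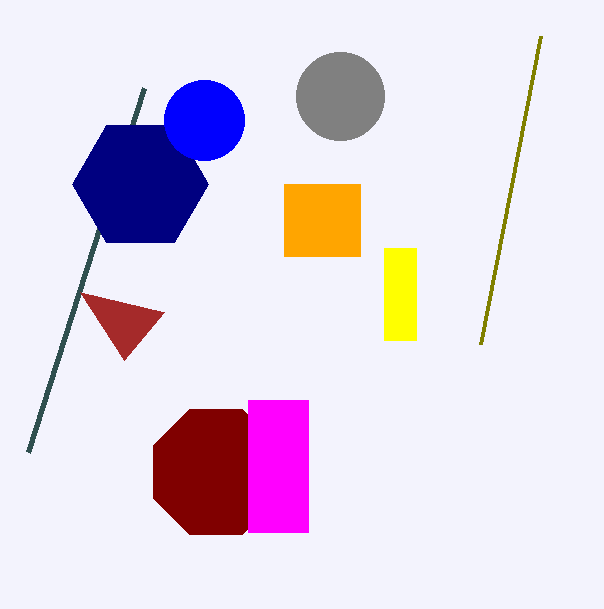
s_1 = 144; t_1 = 88; p_2 = 540; q_2 = 36; a_3 = 140; c_3 = 68; a_4 = 204; b_4 = 120; c_4 = 40; p_5 = 284; q_5 = 184; s_5 = 360; t_5 = 256; s_6 = 80; t_6 = 292; a_7 = 216; b_7 = 472; c_7 = 68; p_8 = 248; q_8 = 400; s_8 = 308; t_8 = 532; a_9 = 340; b_9 = 96; c_9 = 44; q_10 = 248; s_10 = 416; t_10 = 340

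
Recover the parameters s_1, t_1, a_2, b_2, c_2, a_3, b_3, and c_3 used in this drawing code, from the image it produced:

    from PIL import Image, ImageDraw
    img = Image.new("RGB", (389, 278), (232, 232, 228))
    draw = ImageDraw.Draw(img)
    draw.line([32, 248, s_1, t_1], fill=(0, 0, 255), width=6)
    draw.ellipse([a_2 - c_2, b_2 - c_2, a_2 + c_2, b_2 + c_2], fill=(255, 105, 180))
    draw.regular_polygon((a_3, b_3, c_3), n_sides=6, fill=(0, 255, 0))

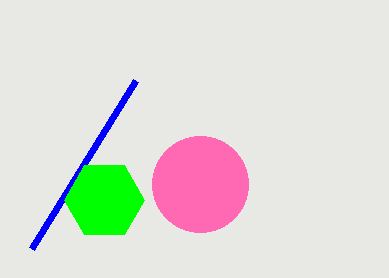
s_1 = 136; t_1 = 80; a_2 = 200; b_2 = 184; c_2 = 48; a_3 = 104; b_3 = 200; c_3 = 40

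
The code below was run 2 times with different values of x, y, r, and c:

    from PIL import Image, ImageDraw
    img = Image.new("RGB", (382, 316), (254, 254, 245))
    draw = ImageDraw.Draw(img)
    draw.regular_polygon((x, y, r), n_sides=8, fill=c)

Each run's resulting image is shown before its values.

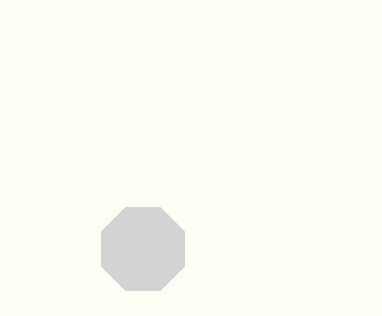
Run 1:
x = 143
y = 249
r = 45
c = 'lightgray'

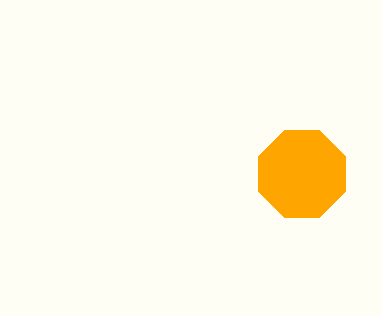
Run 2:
x = 302; y = 174; r = 47; c = 'orange'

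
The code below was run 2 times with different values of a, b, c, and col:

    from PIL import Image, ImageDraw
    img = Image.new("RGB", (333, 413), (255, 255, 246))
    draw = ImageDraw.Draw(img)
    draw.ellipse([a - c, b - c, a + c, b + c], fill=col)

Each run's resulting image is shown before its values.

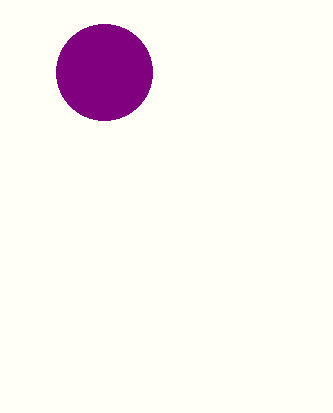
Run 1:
a = 104; b = 72; c = 48; col = 'purple'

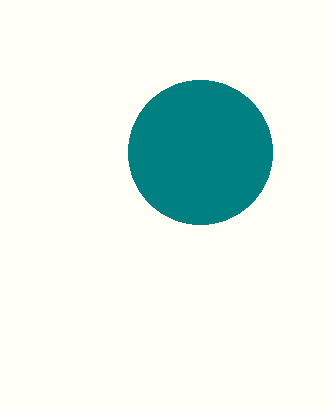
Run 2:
a = 200, b = 152, c = 72, col = 'teal'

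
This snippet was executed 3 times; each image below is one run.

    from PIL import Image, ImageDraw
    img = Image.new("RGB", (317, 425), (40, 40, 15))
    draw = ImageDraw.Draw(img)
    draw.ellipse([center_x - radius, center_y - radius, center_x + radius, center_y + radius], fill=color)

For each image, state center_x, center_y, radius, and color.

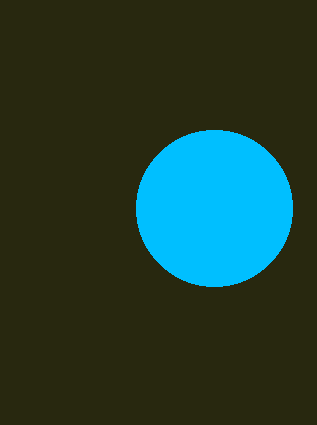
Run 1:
center_x = 214; center_y = 208; radius = 78; color = 'deepskyblue'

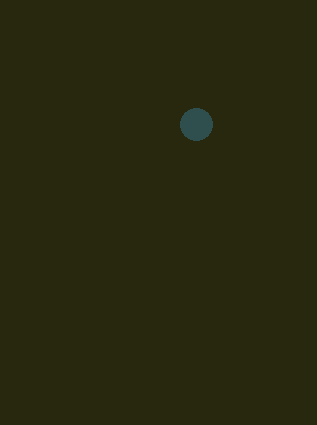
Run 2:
center_x = 196, center_y = 124, radius = 16, color = 'darkslategray'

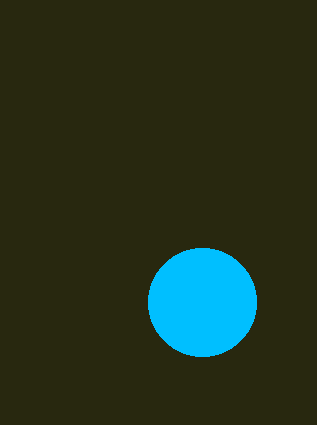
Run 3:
center_x = 202, center_y = 302, radius = 54, color = 'deepskyblue'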